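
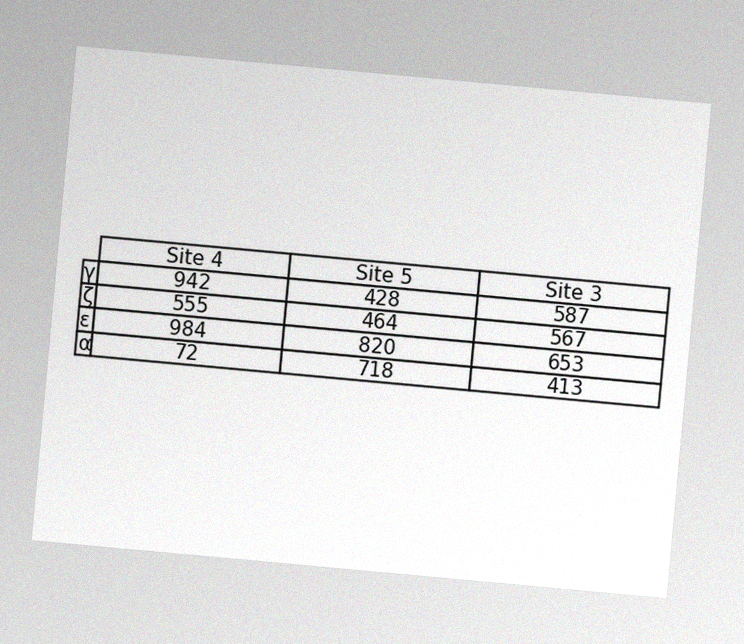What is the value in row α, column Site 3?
413

The chart is tilted about 5° clockwise, with some photo noise. The (α, Site 3) cell reads 413.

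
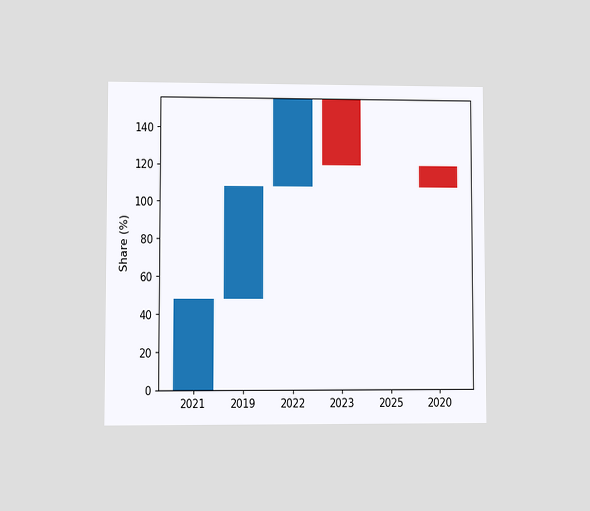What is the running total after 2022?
156%

The chart is viewed at a slight angle. After 2022 the running total reaches 156%.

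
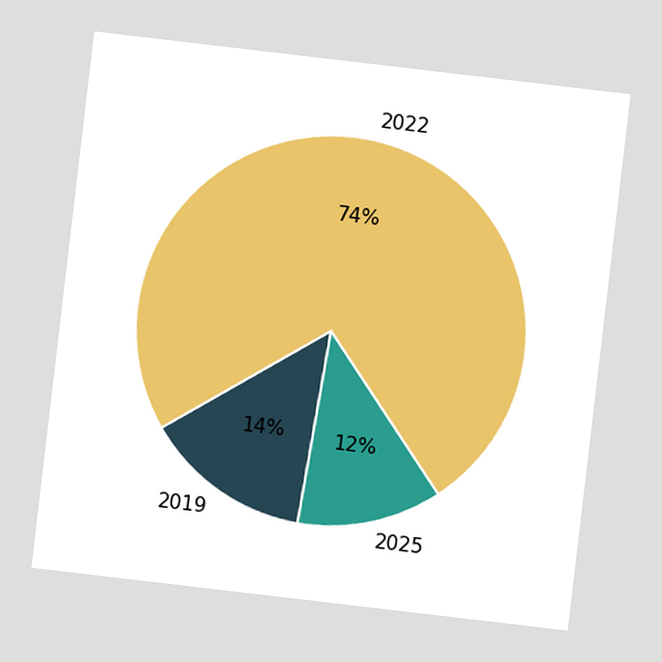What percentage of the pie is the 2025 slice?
12%

The chart is tilted about 7° clockwise. The 2025 slice takes up 12% of the pie.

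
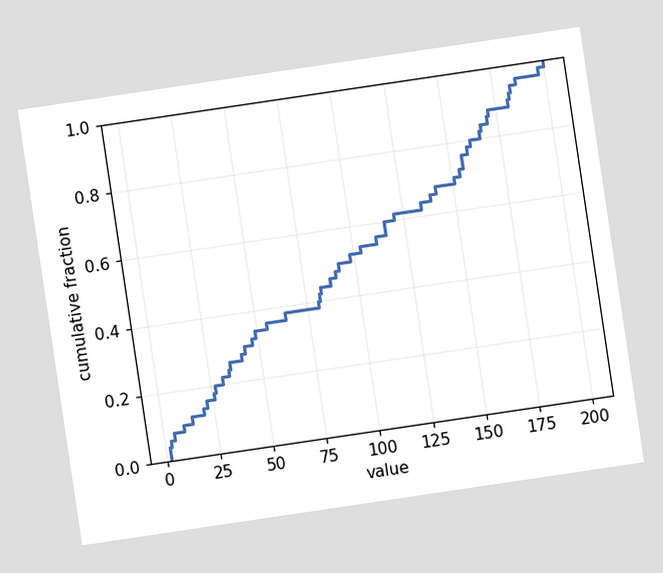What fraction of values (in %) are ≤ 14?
The chart is tilted about 8° counter-clockwise. At x=14 the ECDF step is at 12%.

12%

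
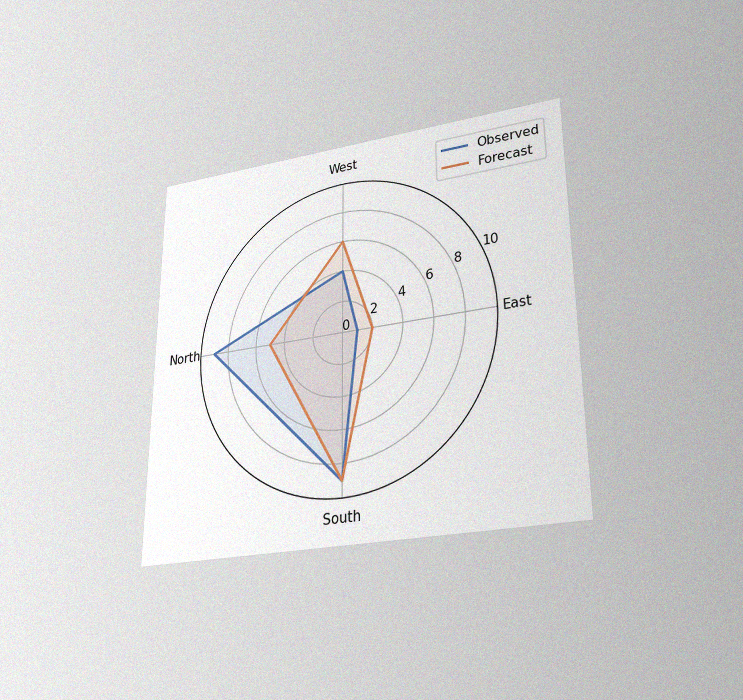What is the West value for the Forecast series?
The chart is viewed slightly from below, with some photo noise. On the West axis, Forecast reaches 6.

6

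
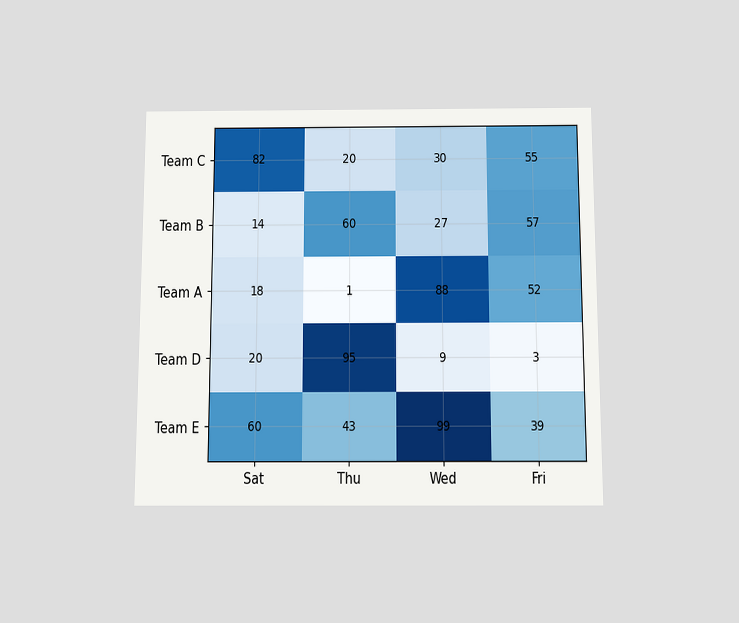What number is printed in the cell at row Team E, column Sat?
60

The chart is viewed slightly from below. The (Team E, Sat) cell reads 60.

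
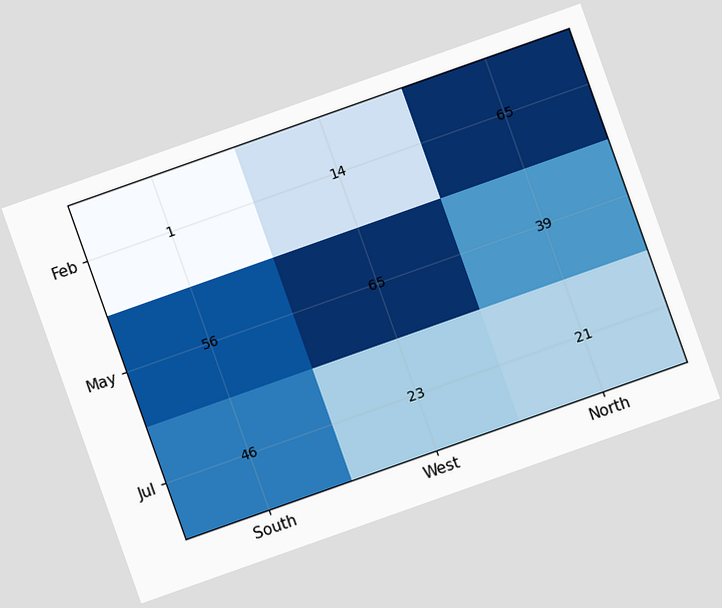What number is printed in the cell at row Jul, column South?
46

The chart is tilted about 19° counter-clockwise. The (Jul, South) cell reads 46.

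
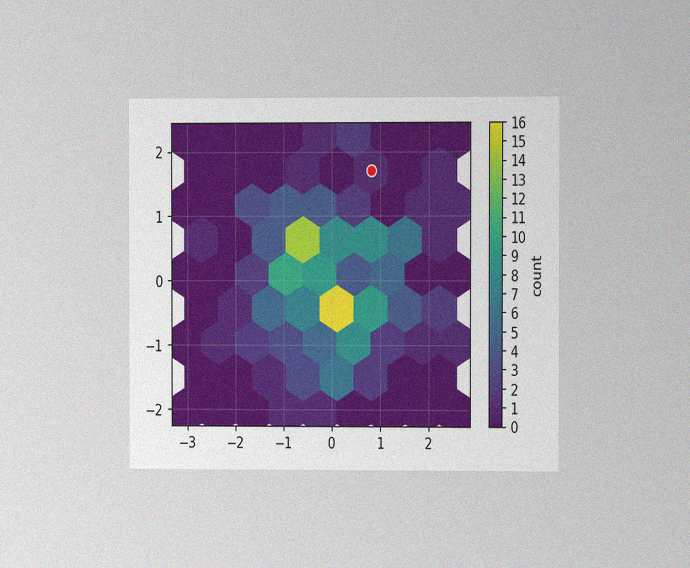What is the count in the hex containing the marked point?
The chart is viewed at a slight angle, with some photo noise. The marked hex reads 1 on the colorbar.

1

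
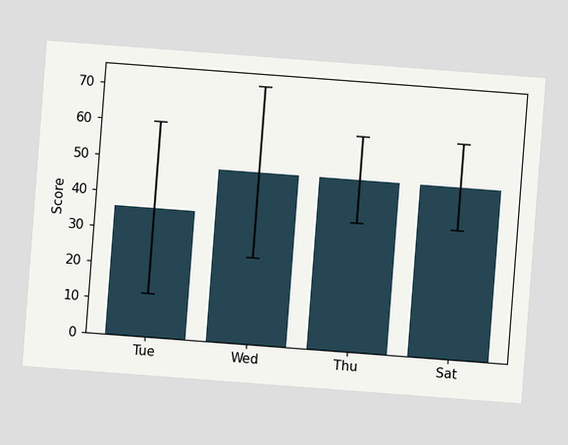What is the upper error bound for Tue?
The chart is tilted about 4° clockwise. The Tue bar's upper whisker reaches 60.

60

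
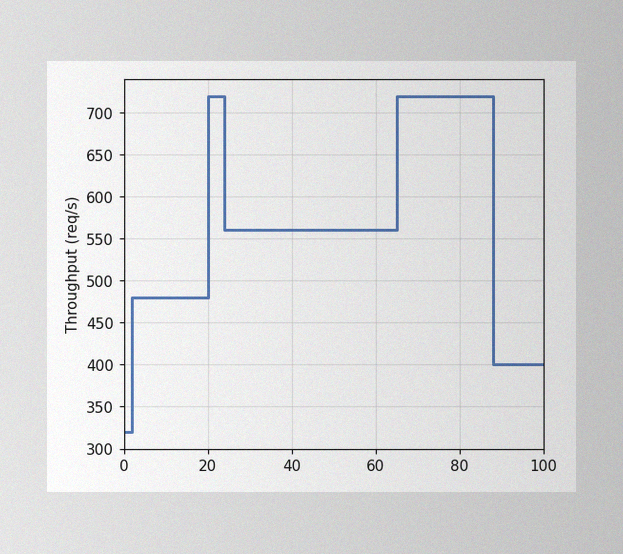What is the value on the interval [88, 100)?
The image has some photo noise and uneven lighting. On [88, 100) the step sits at 400req/s.

400req/s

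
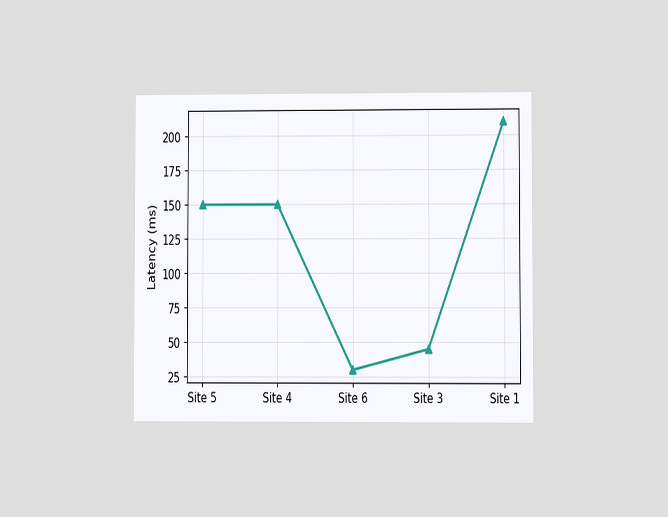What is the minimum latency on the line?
30ms

The chart is viewed at a slight angle. The lowest point is at Site 6, and reading across to the y-axis gives 30ms.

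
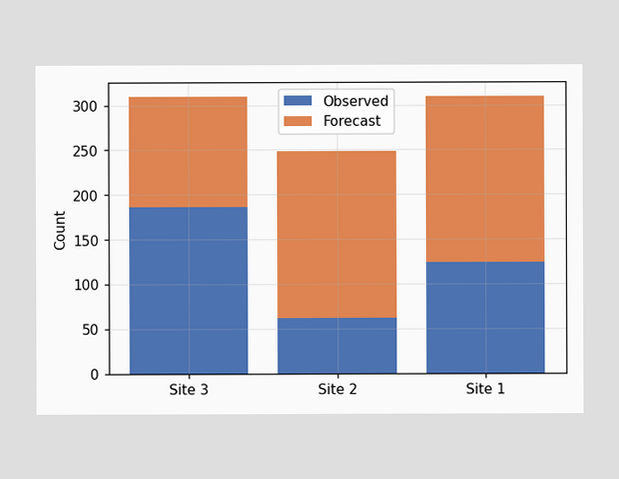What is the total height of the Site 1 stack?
The Site 1 stack's top reaches 310 on the y-axis.

310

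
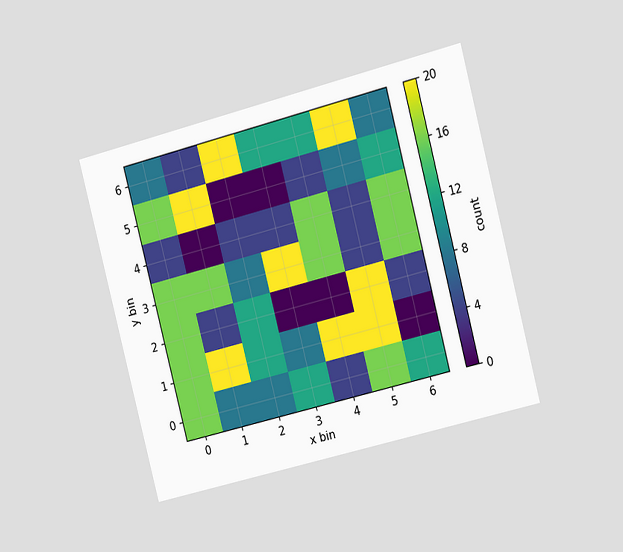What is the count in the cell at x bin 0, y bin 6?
The chart is tilted about 15° counter-clockwise and viewed slightly from the right. Matching the cell (0, 6) against the colorbar gives 8.

8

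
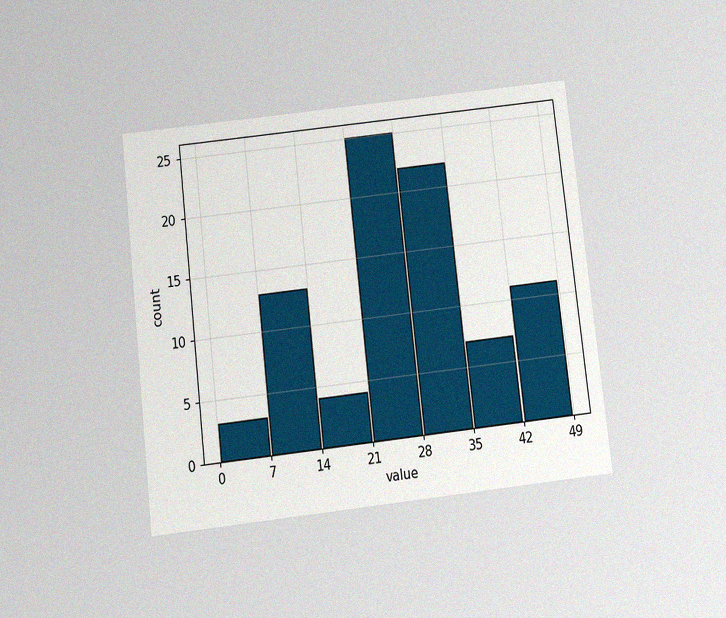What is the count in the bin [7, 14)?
13

The chart is tilted about 7° counter-clockwise and viewed slightly from below, with some photo noise. The [7, 14) bin has height 13.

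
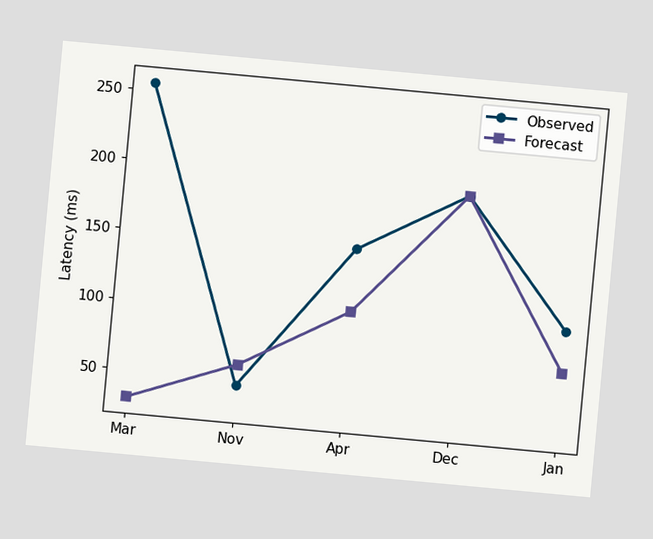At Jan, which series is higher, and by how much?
Observed, by 30ms

The chart is tilted about 5° clockwise. At Jan, Observed sits above the other line by 30ms.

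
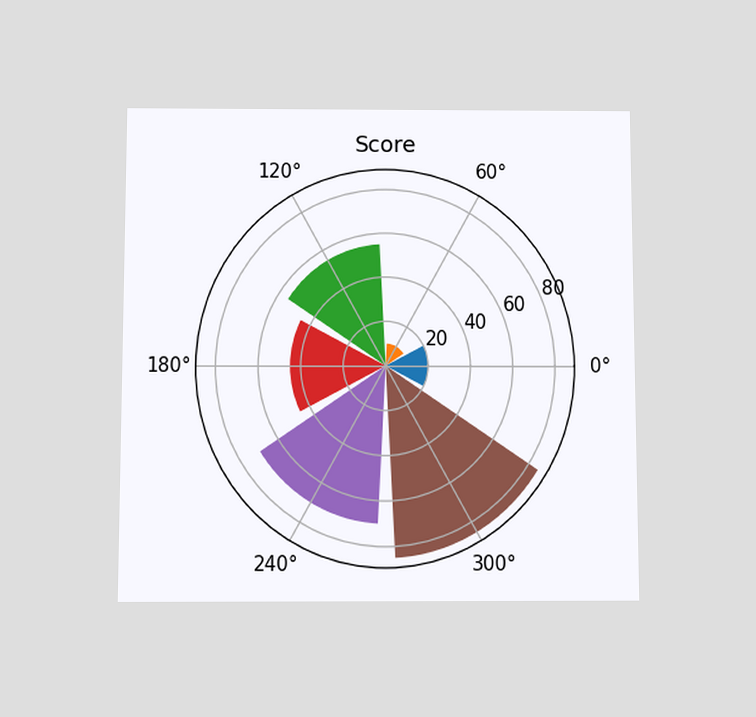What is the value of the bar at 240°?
70

The chart is viewed slightly from below. The bar at 240° reaches 70 on the radial axis.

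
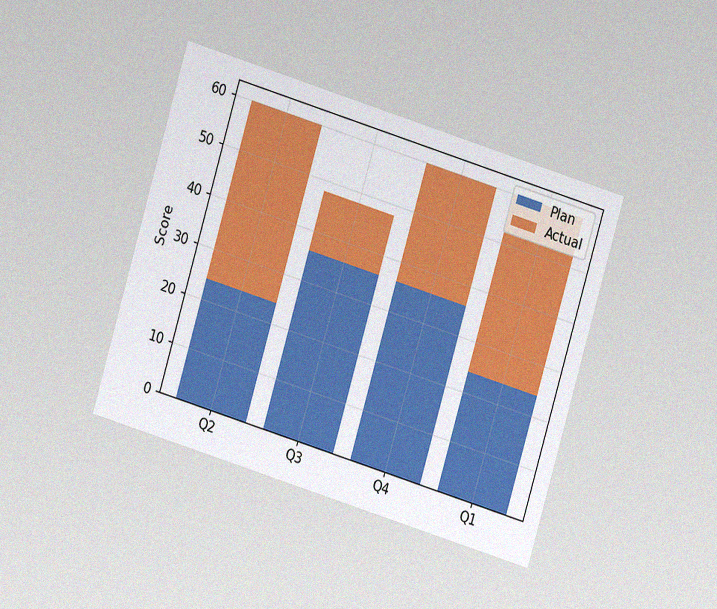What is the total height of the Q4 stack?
The chart is tilted about 17° clockwise and viewed at a slight angle, with some photo noise. The Q4 stack's top reaches 60 on the y-axis.

60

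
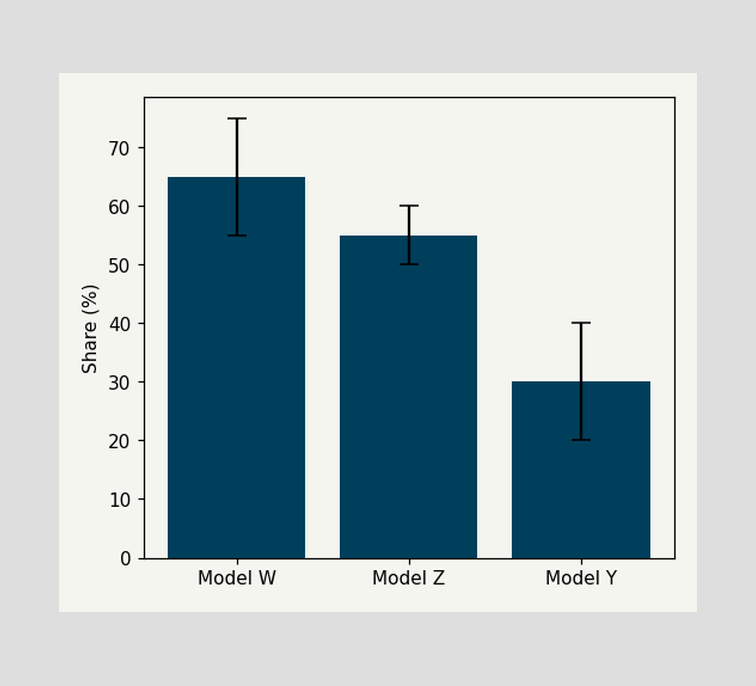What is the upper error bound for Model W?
The Model W bar's upper whisker reaches 75%.

75%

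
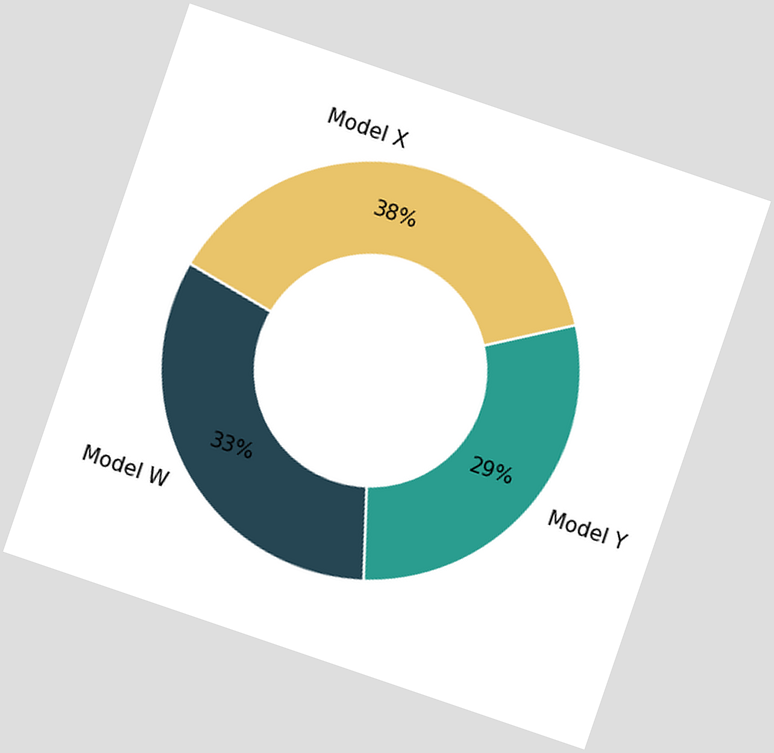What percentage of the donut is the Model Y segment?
29%

The chart is tilted about 19° clockwise. The Model Y segment takes up 29% of the ring.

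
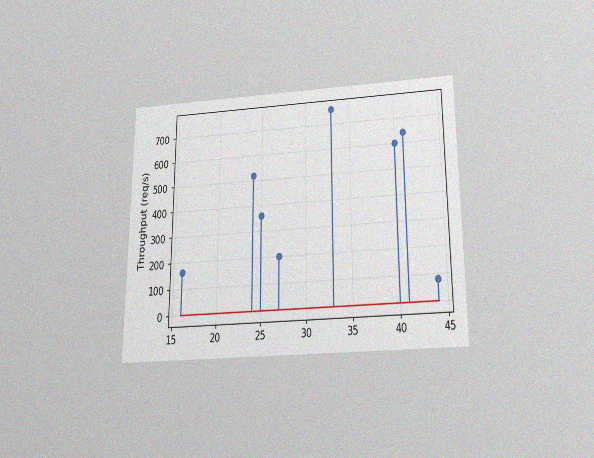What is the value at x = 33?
760req/s

The chart is viewed slightly from below, with some photo noise. The stem at x=33 reaches 760req/s.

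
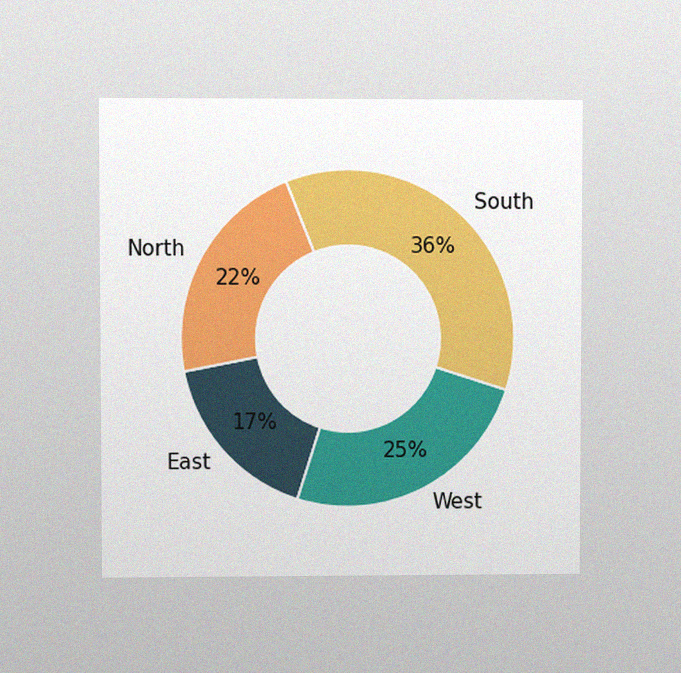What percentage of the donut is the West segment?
25%

The chart is viewed at a slight angle, with some photo noise. The West segment takes up 25% of the ring.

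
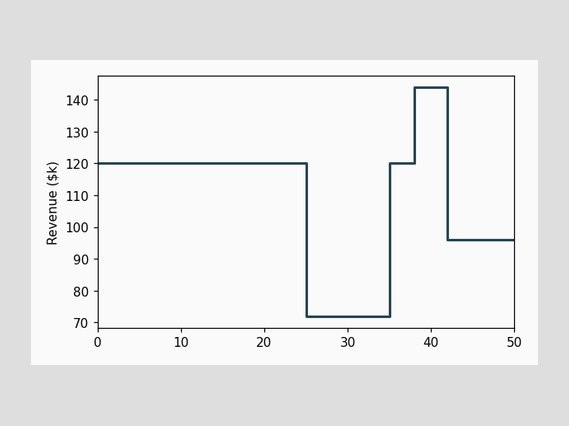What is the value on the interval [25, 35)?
$72k

On [25, 35) the step sits at $72k.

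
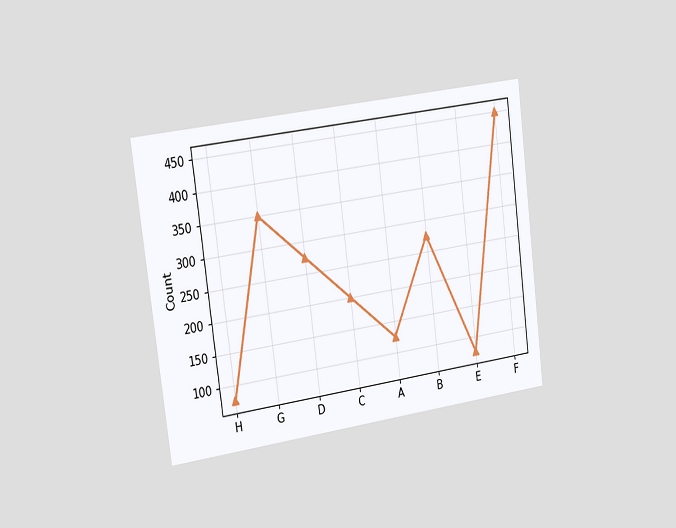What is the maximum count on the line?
450

The chart is tilted about 8° counter-clockwise and viewed slightly from the left. The highest point is at F, and reading across to the y-axis gives 450.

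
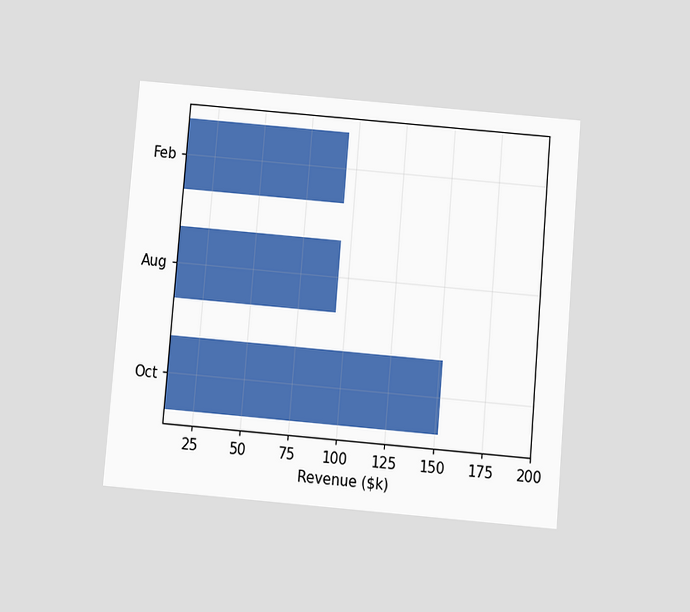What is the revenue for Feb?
The chart is tilted about 5° clockwise and viewed slightly from below. Reading along the chart's x-axis, the Feb bar reaches $95k.

$95k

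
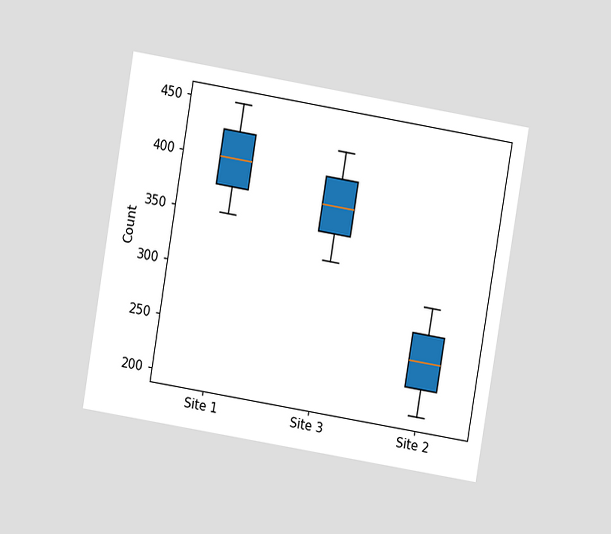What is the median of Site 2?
The chart is tilted about 9° clockwise and viewed at a slight angle. The median line in the Site 2 box sits at 250.

250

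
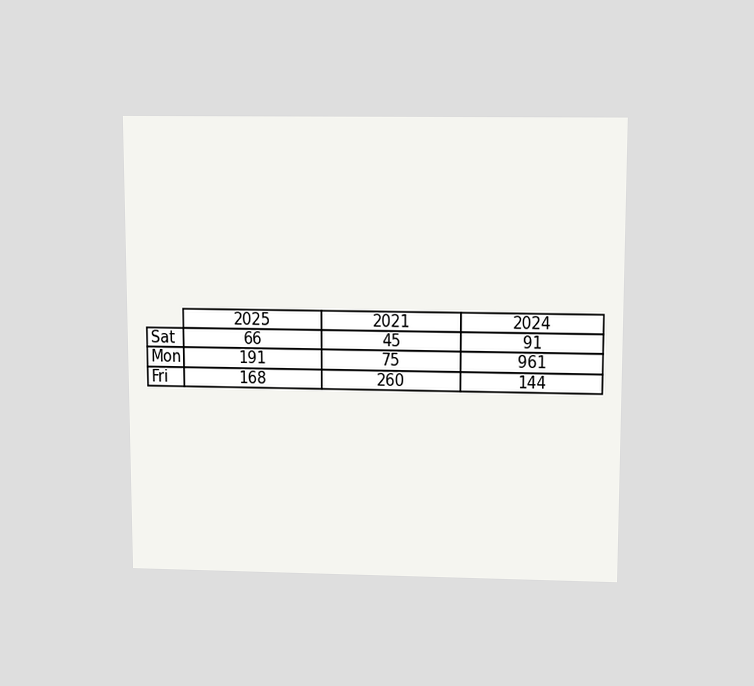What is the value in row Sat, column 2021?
45

The chart is viewed slightly from above. The (Sat, 2021) cell reads 45.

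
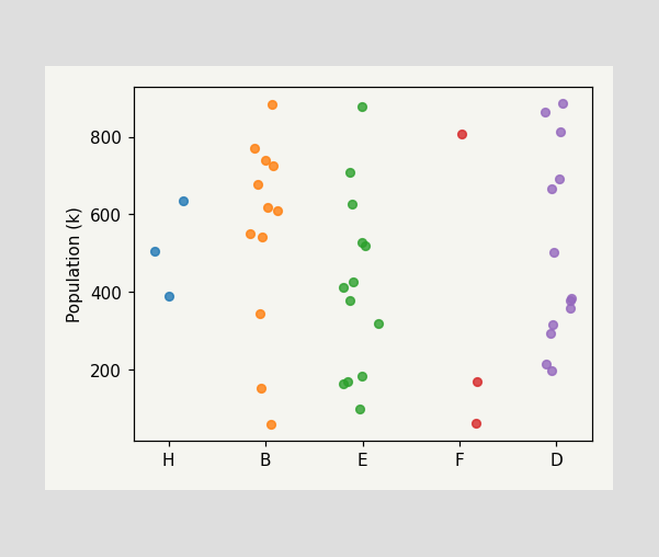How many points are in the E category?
13

Counting the markers in the E column gives 13.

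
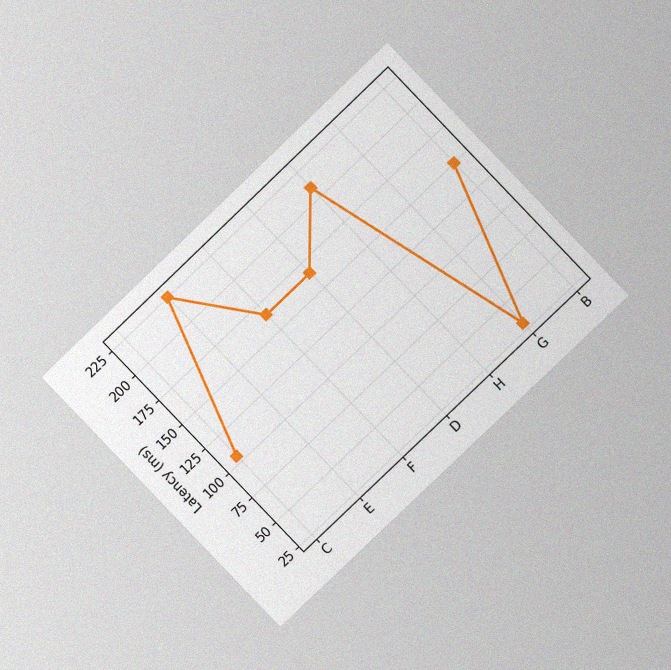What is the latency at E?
225ms

The chart is tilted about 44° counter-clockwise and viewed at a slight angle, with some photo noise. At E, the line is at 225ms.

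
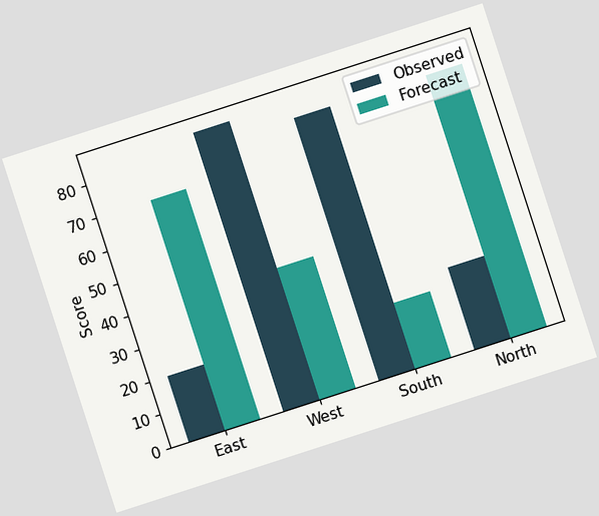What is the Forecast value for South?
20

The chart is tilted about 18° counter-clockwise. The Forecast bar at South reaches 20 on the y-axis.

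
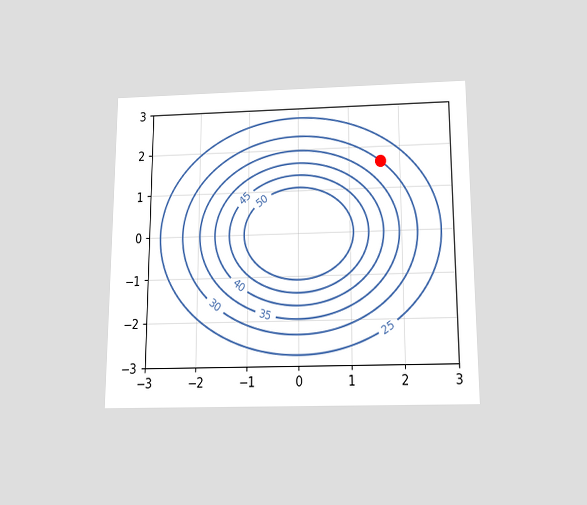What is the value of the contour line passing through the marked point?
30

The chart is viewed slightly from below. The marked point sits on the contour labelled 30.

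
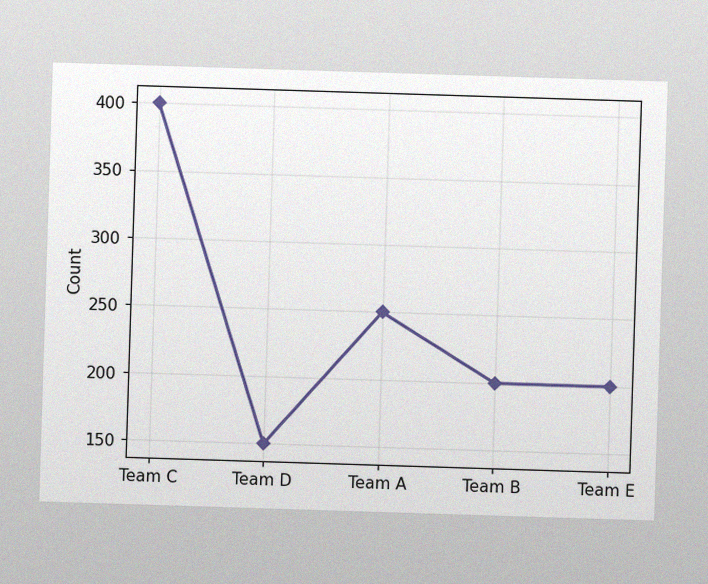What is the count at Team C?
The image has some photo noise and uneven lighting. At Team C, the line is at 400.

400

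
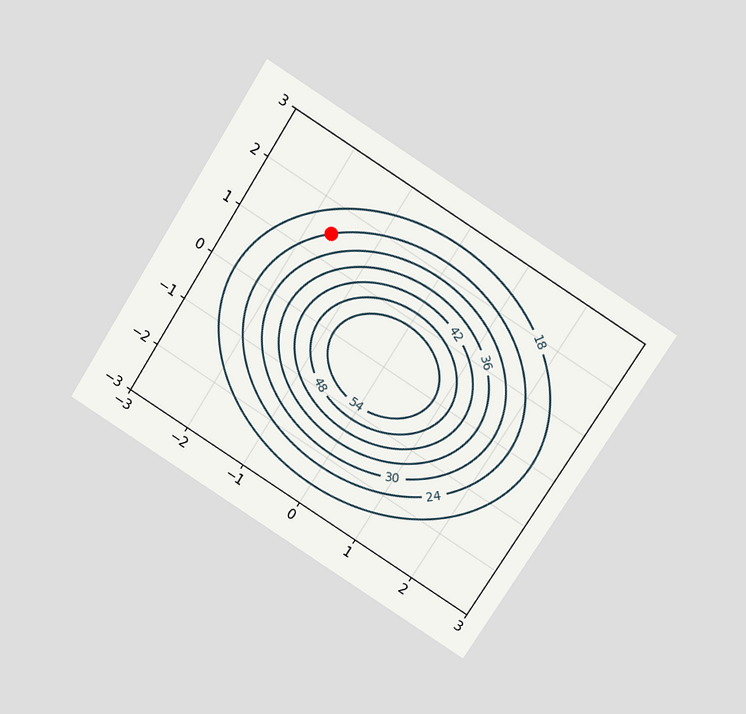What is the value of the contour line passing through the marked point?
24

The chart is tilted about 32° clockwise and viewed slightly from above. The marked point sits on the contour labelled 24.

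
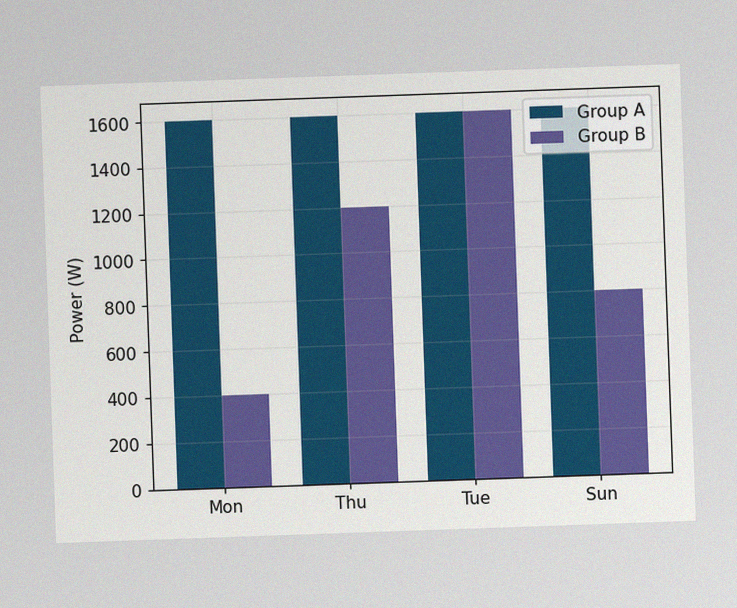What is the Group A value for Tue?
1600W

The chart is tilted about 2° counter-clockwise, with some photo noise. The Group A bar at Tue reaches 1600W on the y-axis.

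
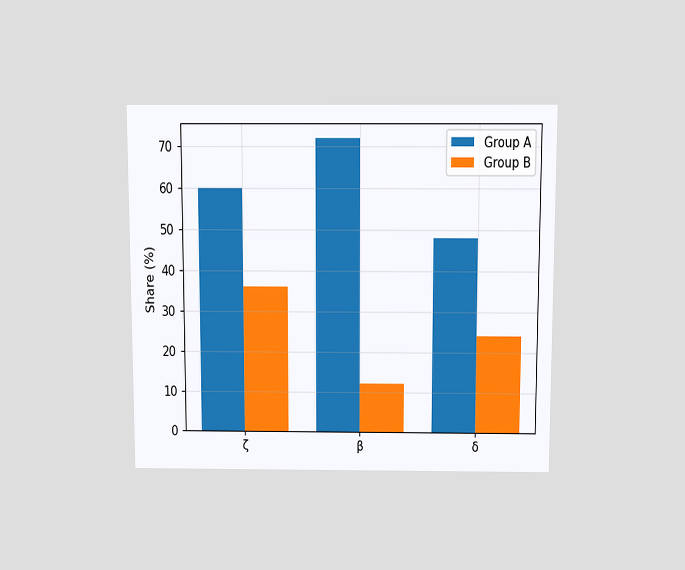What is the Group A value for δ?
The chart is viewed slightly from above. The Group A bar at δ reaches 48% on the y-axis.

48%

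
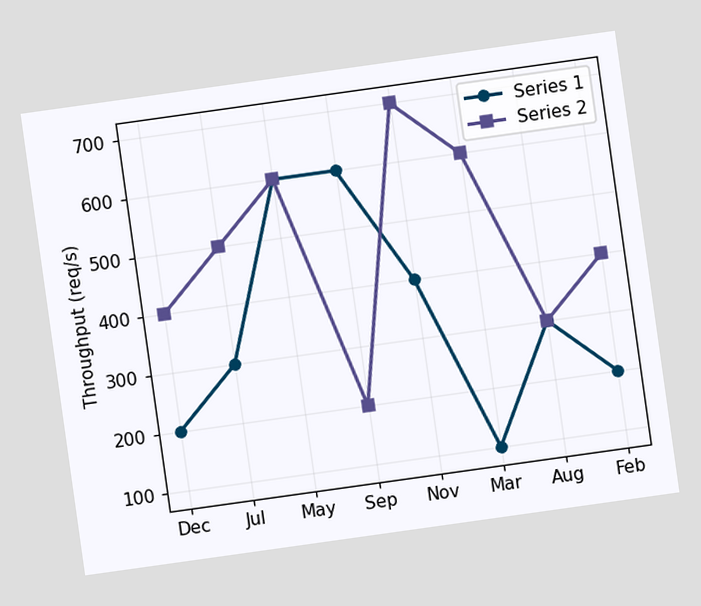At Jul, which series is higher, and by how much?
Series 2, by 200req/s

The chart is tilted about 8° counter-clockwise. At Jul, Series 2 sits above the other line by 200req/s.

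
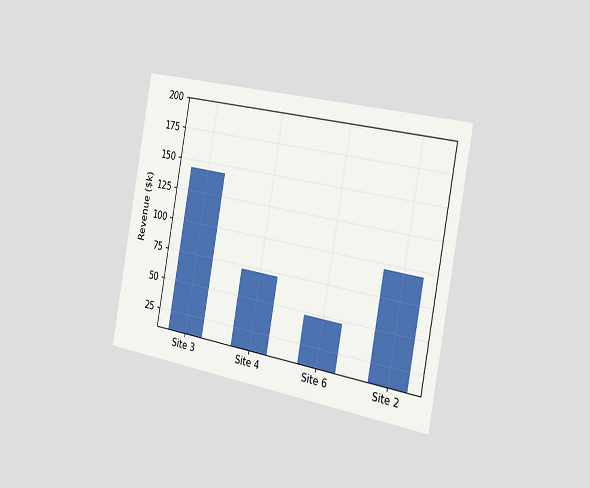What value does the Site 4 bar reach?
$72k

The chart is tilted about 10° clockwise and viewed slightly from the right. Reading along the chart's y-axis, the Site 4 bar reaches $72k.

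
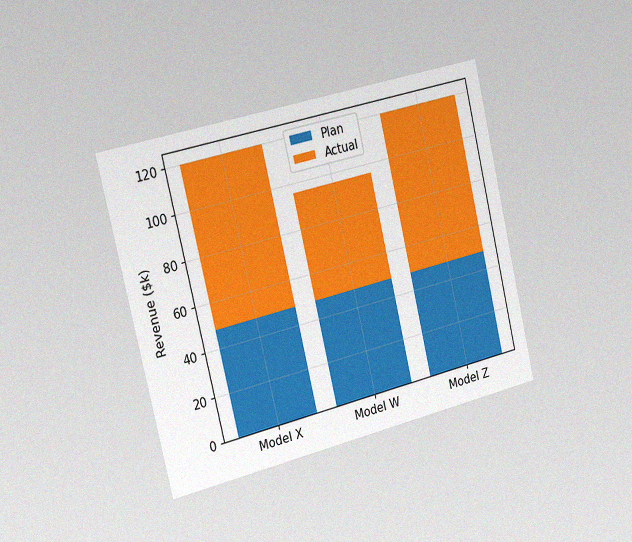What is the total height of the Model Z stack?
$120k

The chart is tilted about 13° counter-clockwise and viewed slightly from the left, with some photo noise. The Model Z stack's top reaches $120k on the y-axis.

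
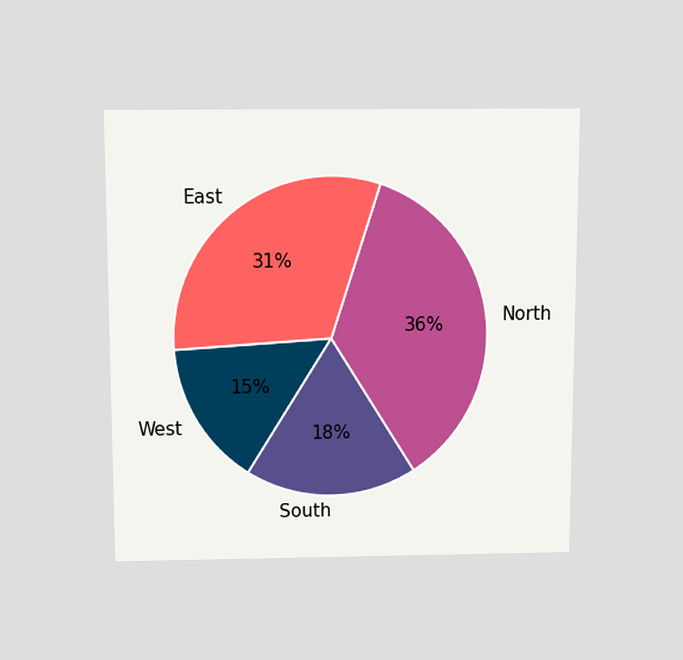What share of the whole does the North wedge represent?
The chart is viewed slightly from above. The North slice takes up 36% of the pie.

36%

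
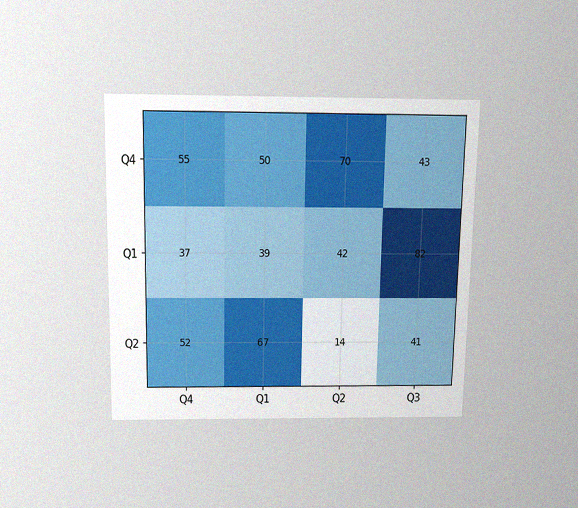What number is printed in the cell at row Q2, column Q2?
The chart is viewed slightly from above, with some photo noise. The (Q2, Q2) cell reads 14.

14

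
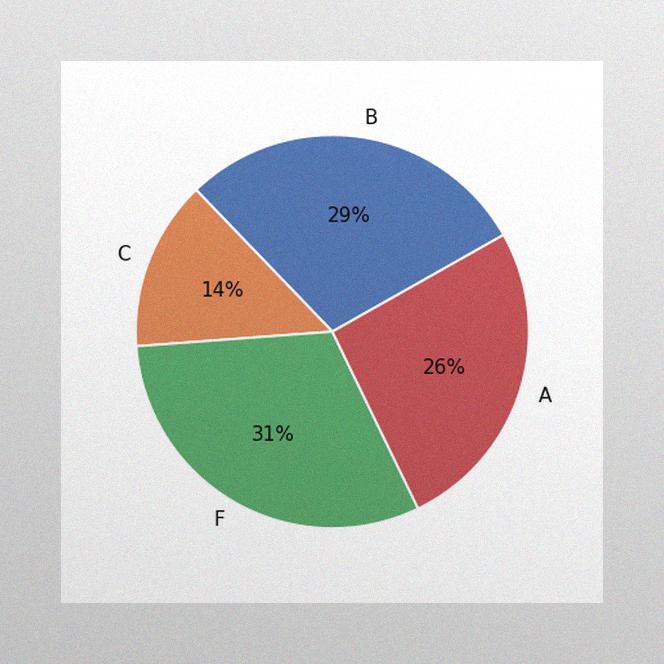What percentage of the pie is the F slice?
31%

The image has some photo noise and uneven lighting. The F slice takes up 31% of the pie.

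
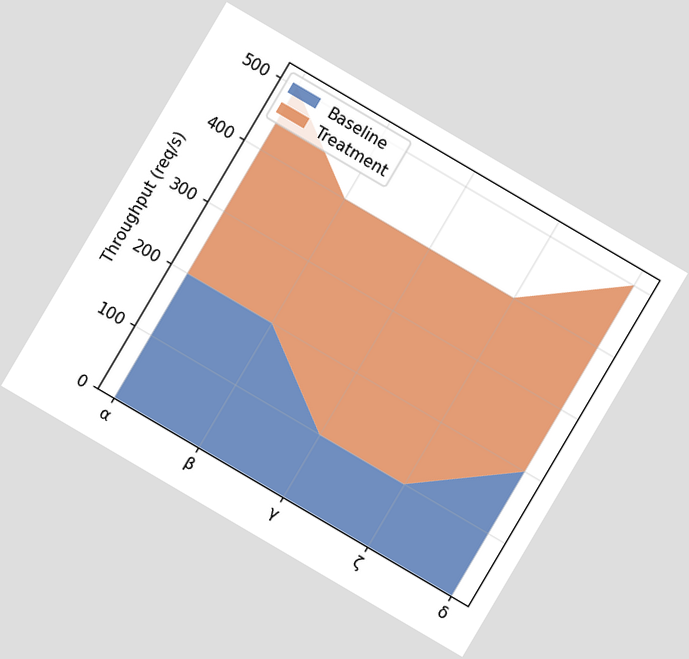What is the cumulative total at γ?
The chart is tilted about 30° clockwise. The stacked total at γ reaches 400req/s.

400req/s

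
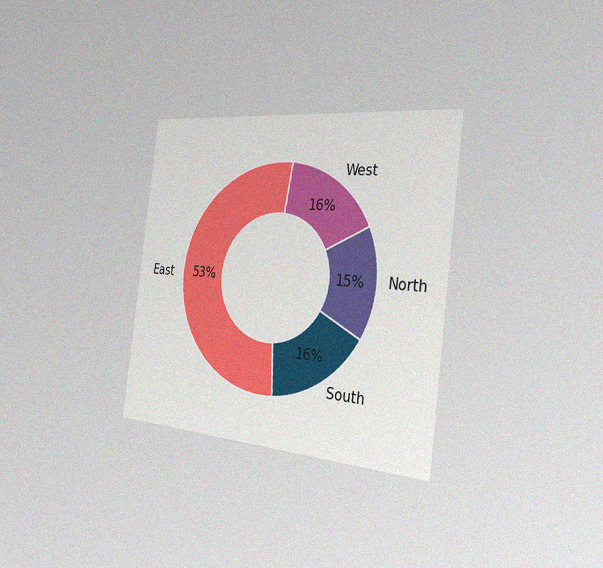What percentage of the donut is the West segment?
The chart is tilted about 7° clockwise and viewed slightly from the right, with some photo noise. The West segment takes up 16% of the ring.

16%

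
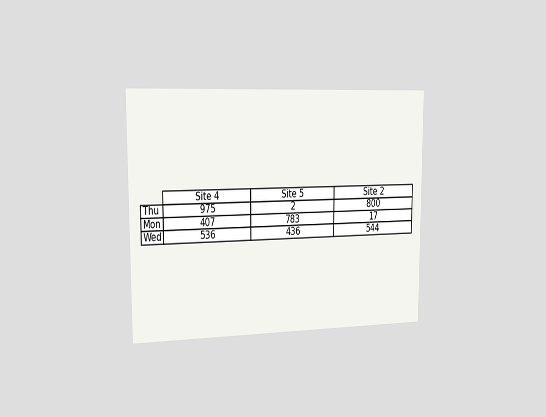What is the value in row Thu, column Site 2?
The chart is viewed slightly from the left. The (Thu, Site 2) cell reads 800.

800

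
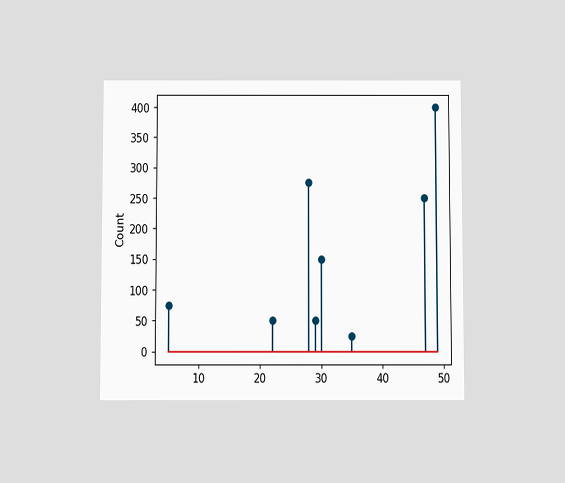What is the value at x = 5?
The chart is viewed slightly from below. The stem at x=5 reaches 75.

75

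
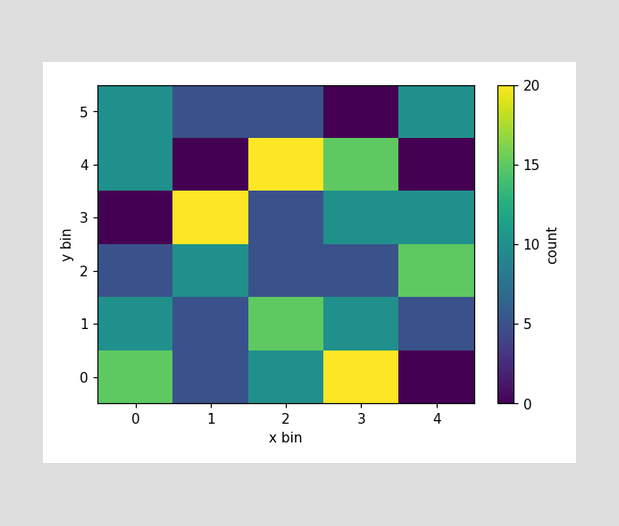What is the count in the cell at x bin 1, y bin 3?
Matching the cell (1, 3) against the colorbar gives 20.

20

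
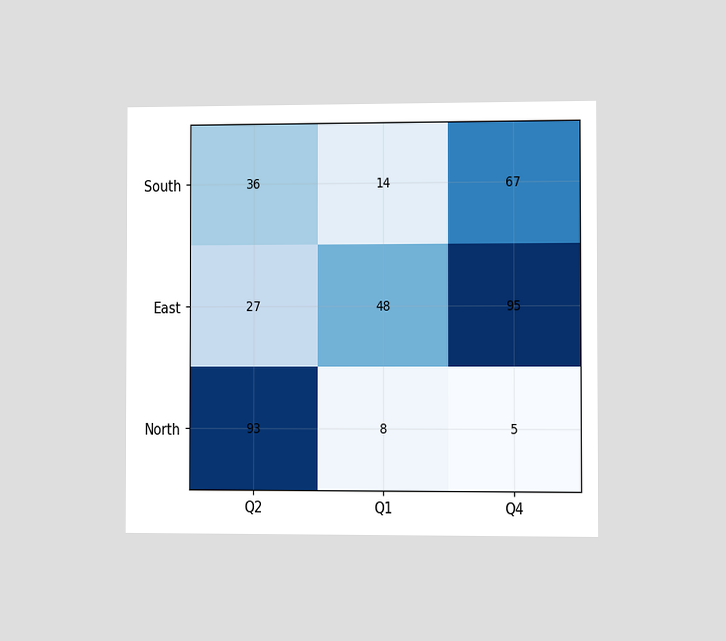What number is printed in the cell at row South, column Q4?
67

The chart is viewed slightly from the right. The (South, Q4) cell reads 67.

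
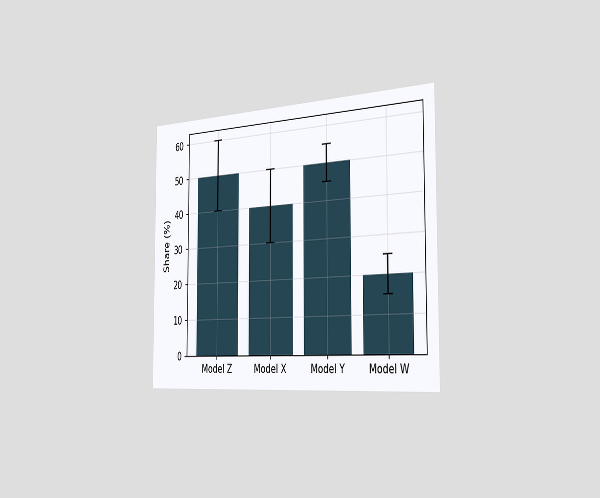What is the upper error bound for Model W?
25%

The chart is viewed slightly from the right. The Model W bar's upper whisker reaches 25%.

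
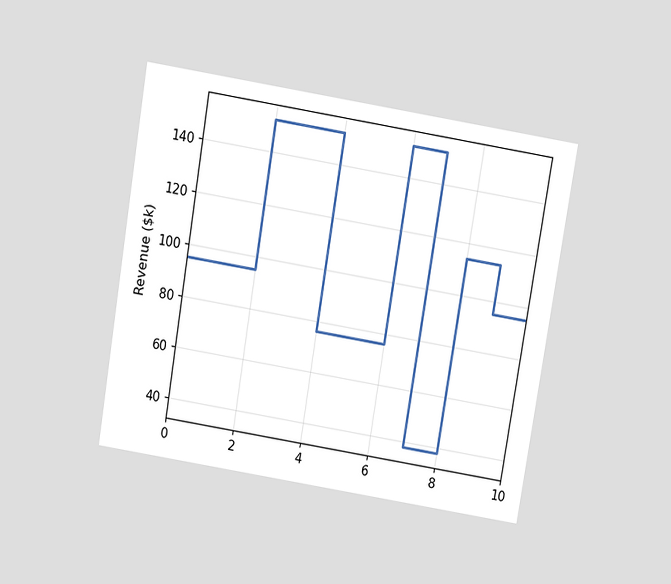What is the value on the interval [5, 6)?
The chart is tilted about 9° clockwise and viewed slightly from above. On [5, 6) the step sits at $76k.

$76k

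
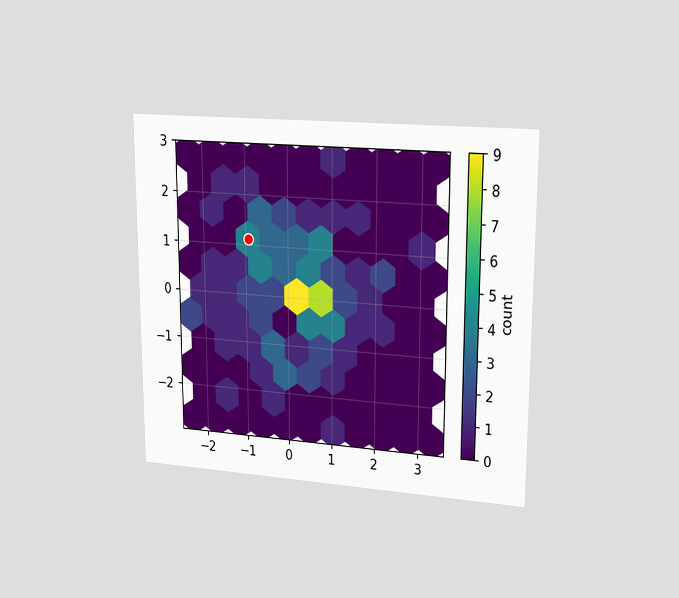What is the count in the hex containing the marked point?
4

The chart is viewed slightly from the right. The marked hex reads 4 on the colorbar.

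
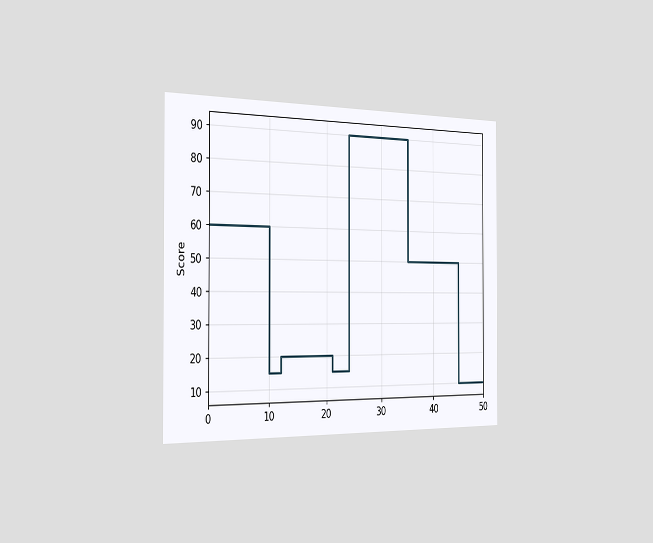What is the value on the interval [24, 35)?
90

The chart is viewed slightly from the left. On [24, 35) the step sits at 90.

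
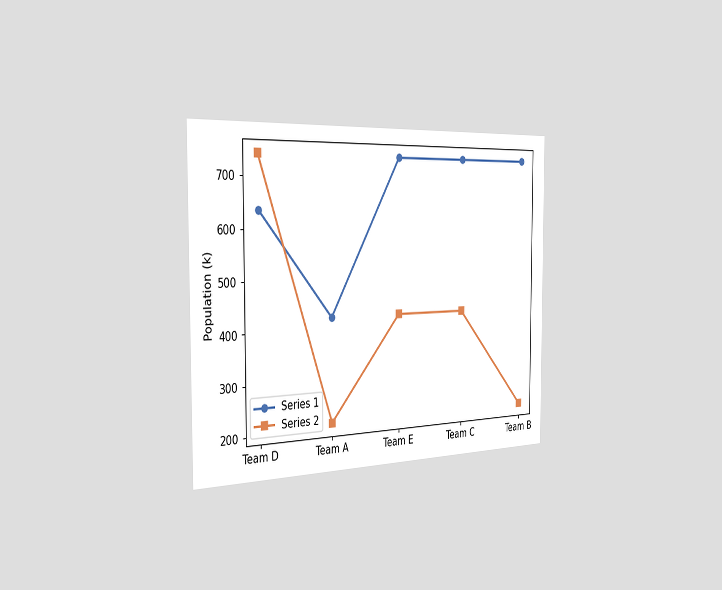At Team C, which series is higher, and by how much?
The chart is viewed slightly from the left. At Team C, Series 1 sits above the other line by 318k.

Series 1, by 318k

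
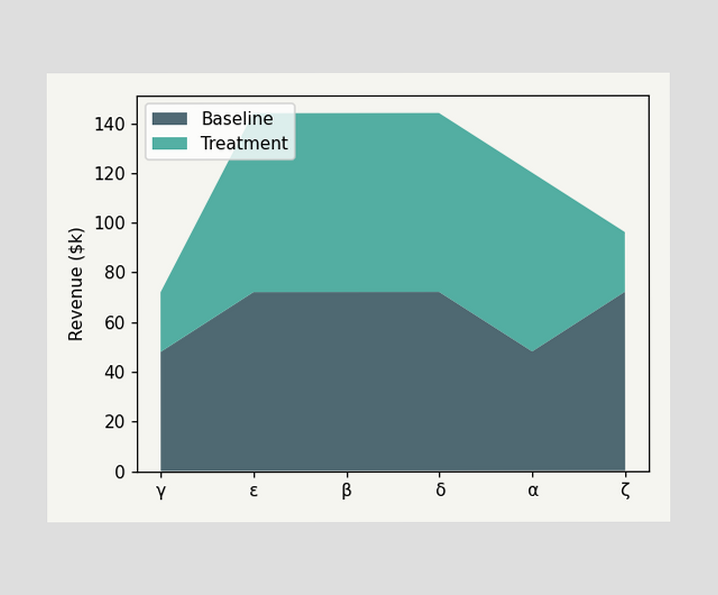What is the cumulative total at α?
$120k

The stacked total at α reaches $120k.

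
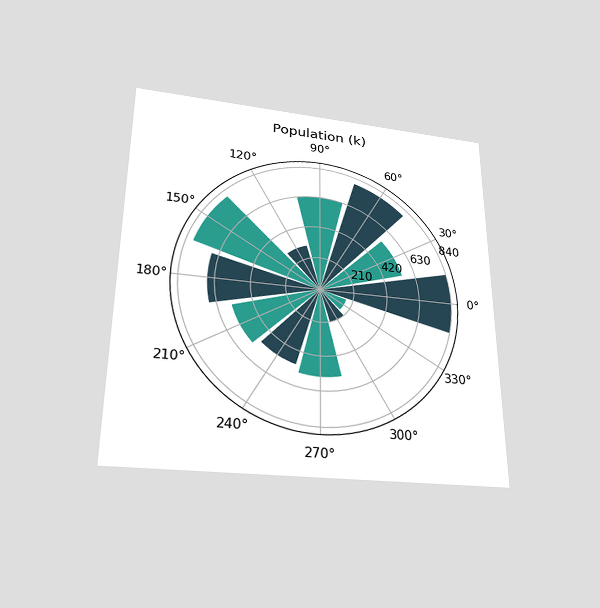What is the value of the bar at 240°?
504k

The chart is viewed slightly from below. The bar at 240° reaches 504k on the radial axis.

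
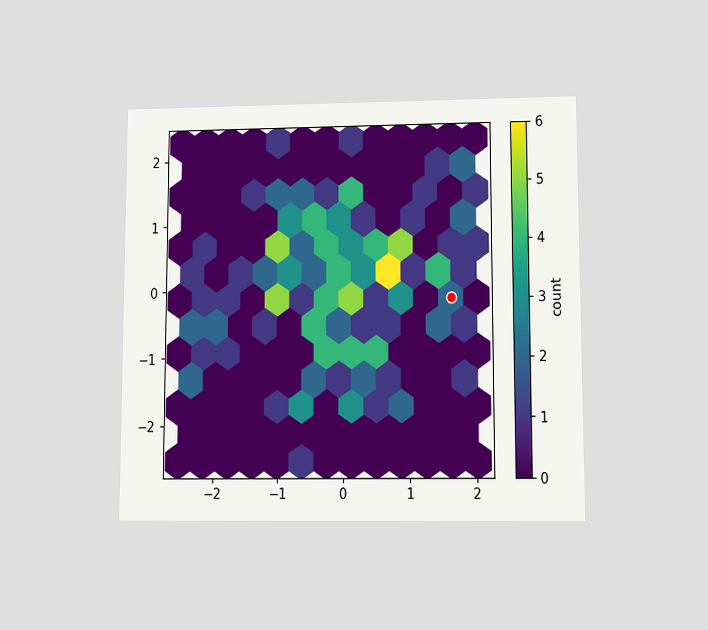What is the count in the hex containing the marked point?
The chart is viewed at a slight angle. The marked hex reads 2 on the colorbar.

2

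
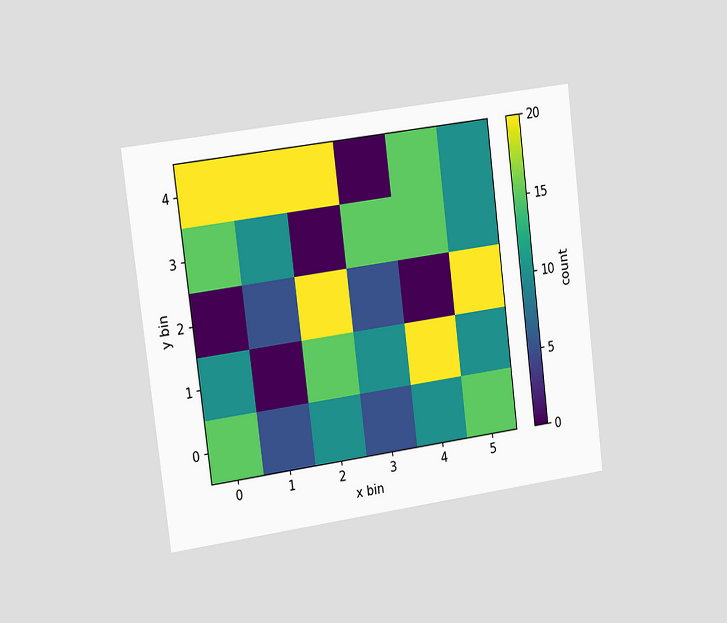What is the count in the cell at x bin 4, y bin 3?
The chart is tilted about 7° counter-clockwise and viewed slightly from the left. Matching the cell (4, 3) against the colorbar gives 15.

15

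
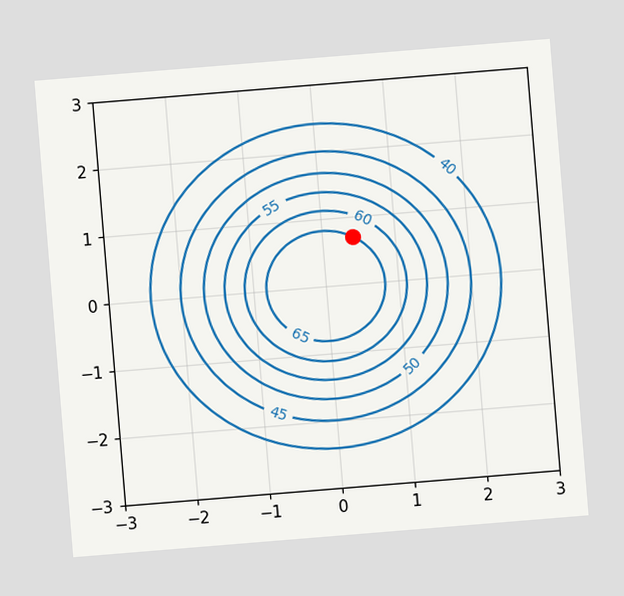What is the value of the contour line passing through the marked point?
The chart is tilted about 5° counter-clockwise. The marked point sits on the contour labelled 65.

65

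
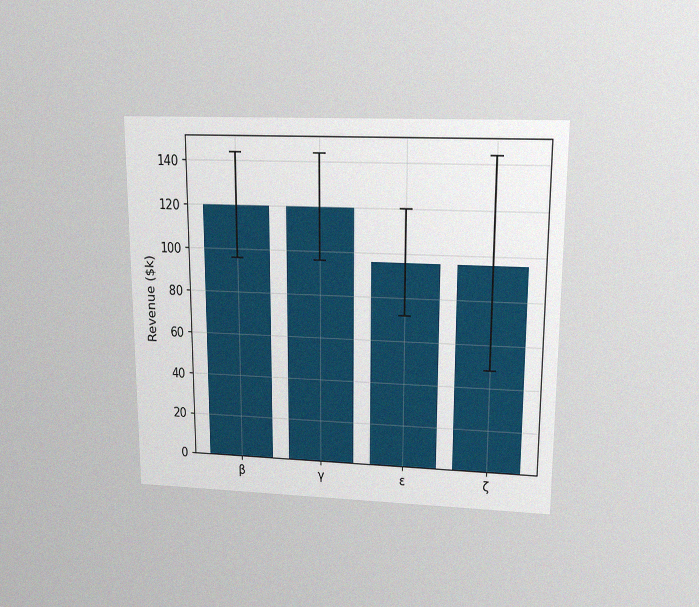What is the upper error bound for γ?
The chart is viewed slightly from above, with some photo noise. The γ bar's upper whisker reaches $144k.

$144k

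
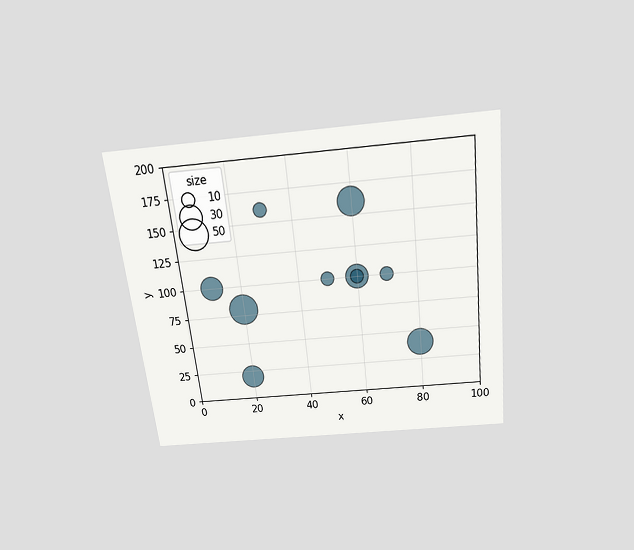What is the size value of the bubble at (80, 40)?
The chart is tilted about 6° counter-clockwise and viewed slightly from above. Matching the bubble at (80, 40) against the size legend gives 40.

40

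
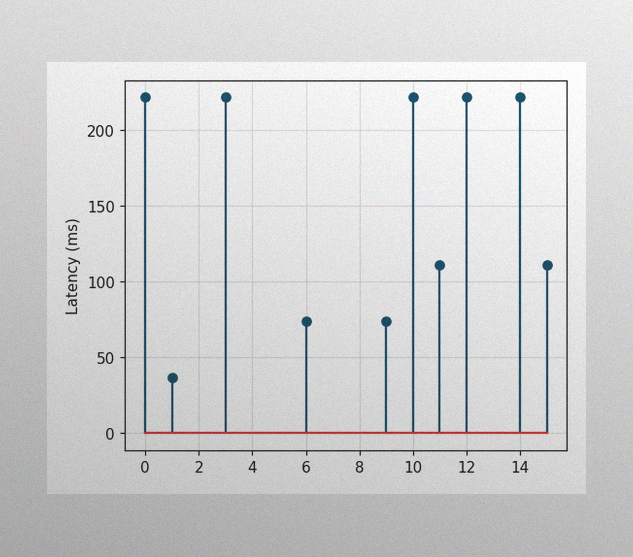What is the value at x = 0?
222ms

The image has some photo noise and uneven lighting. The stem at x=0 reaches 222ms.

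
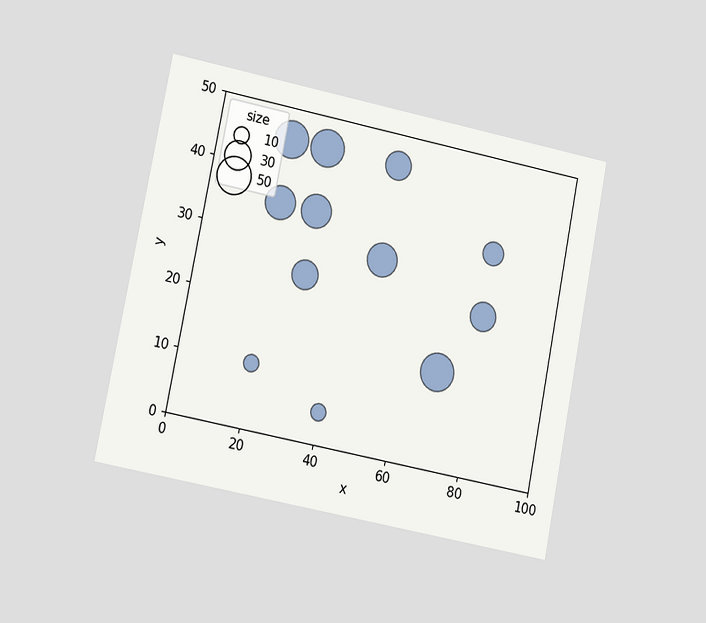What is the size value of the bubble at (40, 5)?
10

The chart is tilted about 11° clockwise and viewed at a slight angle. Matching the bubble at (40, 5) against the size legend gives 10.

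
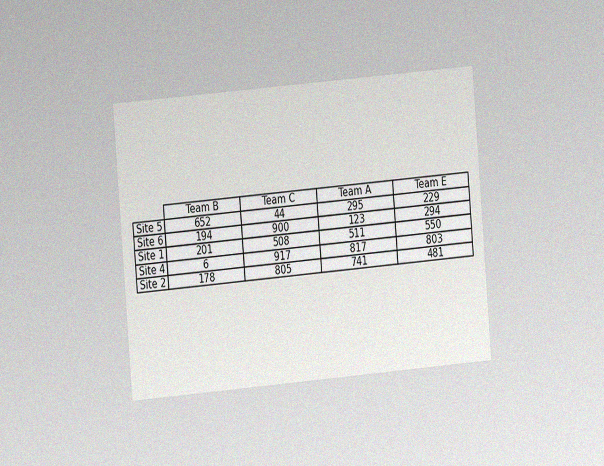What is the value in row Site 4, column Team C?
917

The chart is tilted about 5° counter-clockwise and viewed at a slight angle, with some photo noise. The (Site 4, Team C) cell reads 917.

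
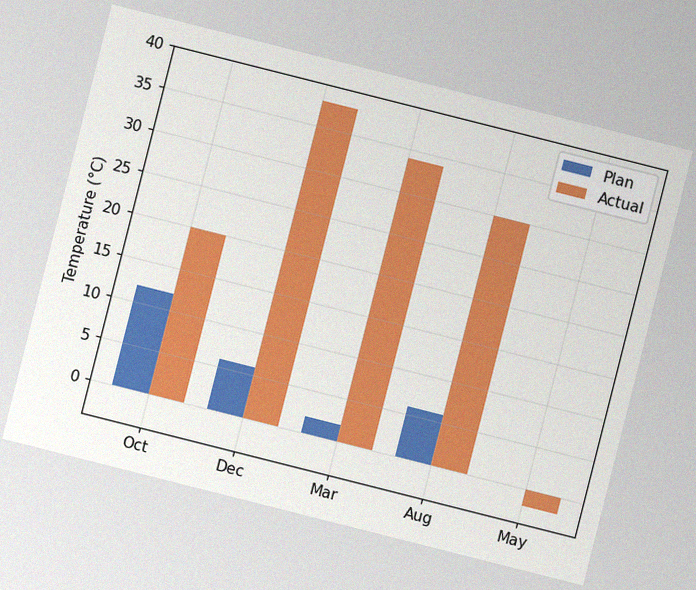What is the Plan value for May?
The chart is tilted about 14° clockwise, with some photo noise. The Plan bar at May reaches 0°C on the y-axis.

0°C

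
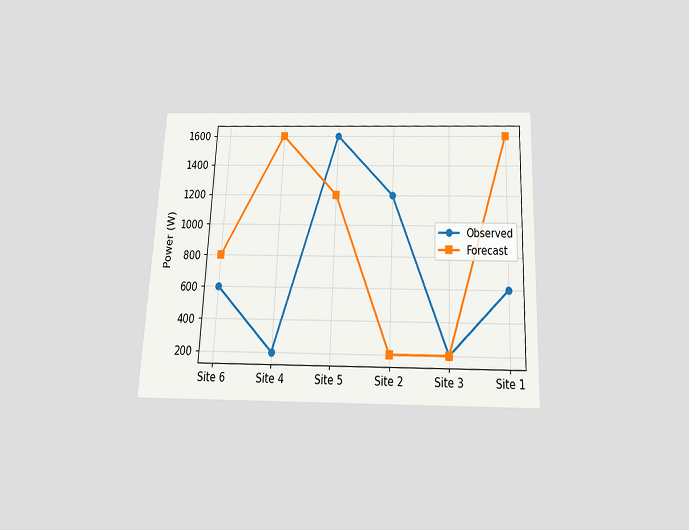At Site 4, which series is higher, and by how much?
Forecast, by 1400W

The chart is tilted about 3° clockwise and viewed slightly from below. At Site 4, Forecast sits above the other line by 1400W.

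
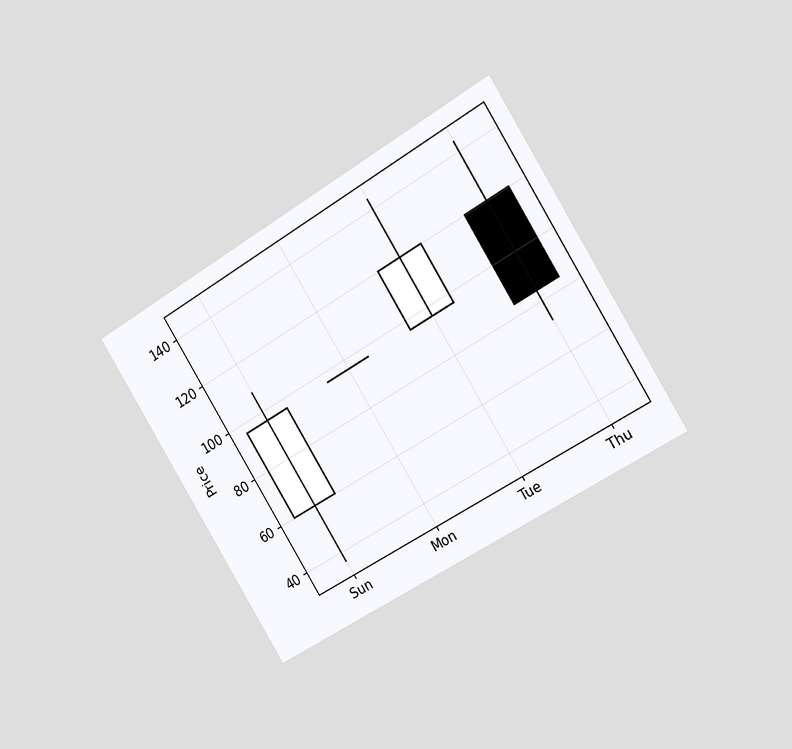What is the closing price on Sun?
96

The chart is tilted about 32° counter-clockwise and viewed slightly from the right. The Sun candle closes at 96.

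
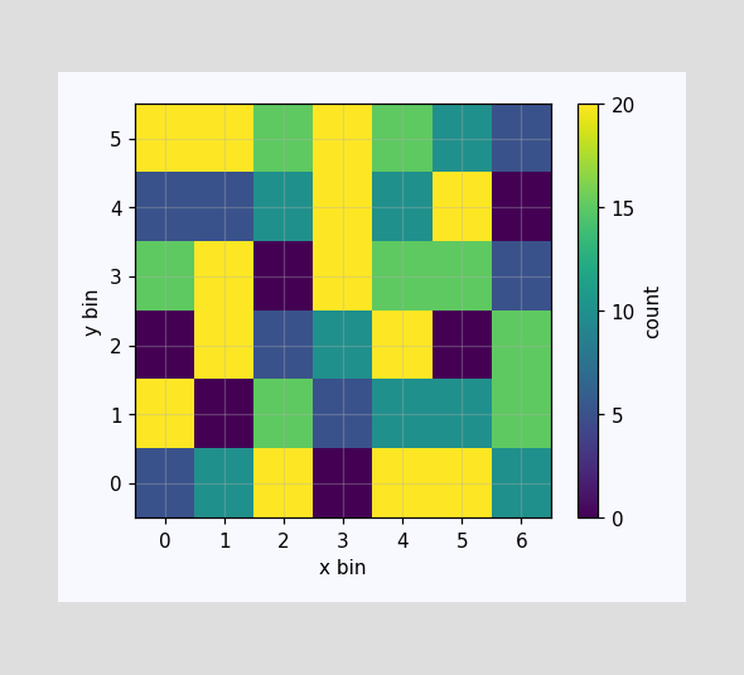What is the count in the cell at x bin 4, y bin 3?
15

Matching the cell (4, 3) against the colorbar gives 15.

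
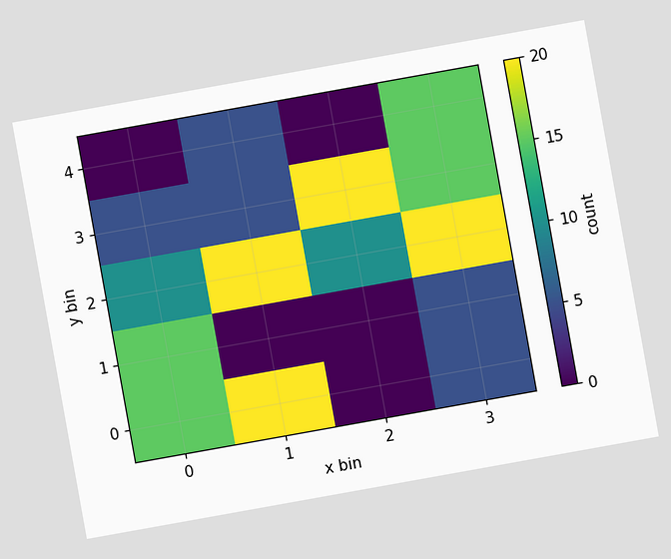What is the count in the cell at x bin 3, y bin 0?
5

The chart is tilted about 10° counter-clockwise. Matching the cell (3, 0) against the colorbar gives 5.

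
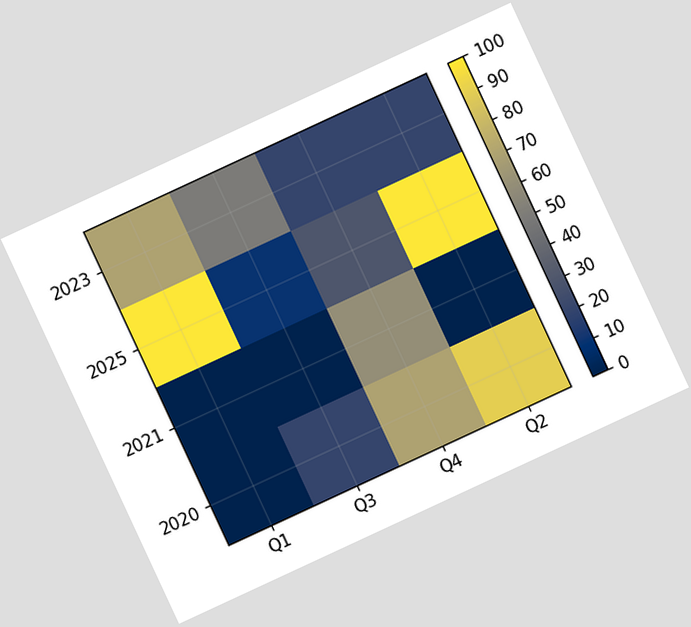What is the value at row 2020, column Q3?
20

The chart is tilted about 25° counter-clockwise. Matching cell (2020, Q3) against the colorbar gives 20.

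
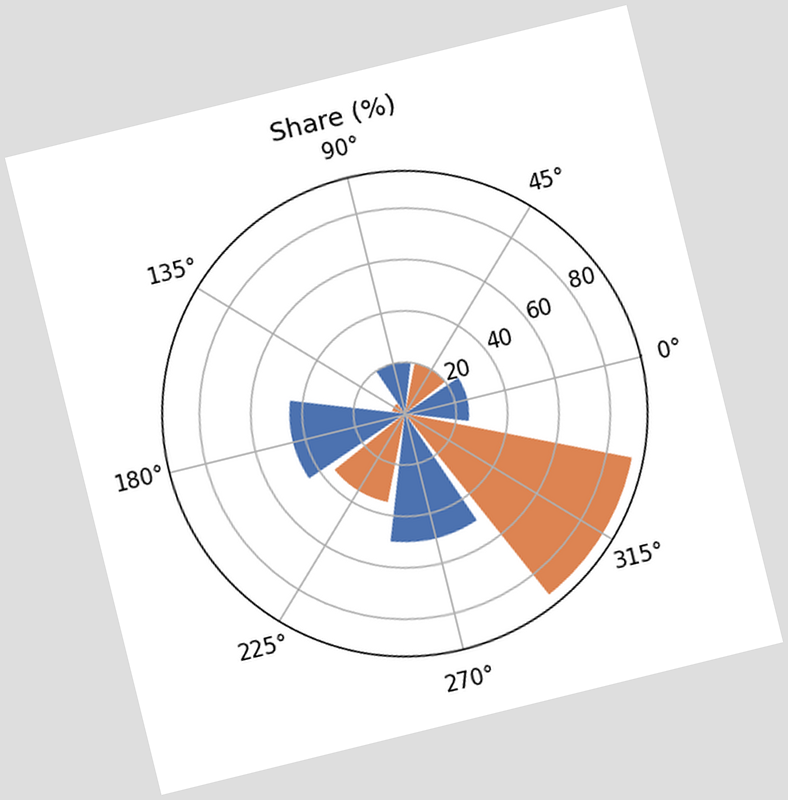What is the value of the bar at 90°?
20%

The chart is tilted about 14° counter-clockwise. The bar at 90° reaches 20% on the radial axis.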